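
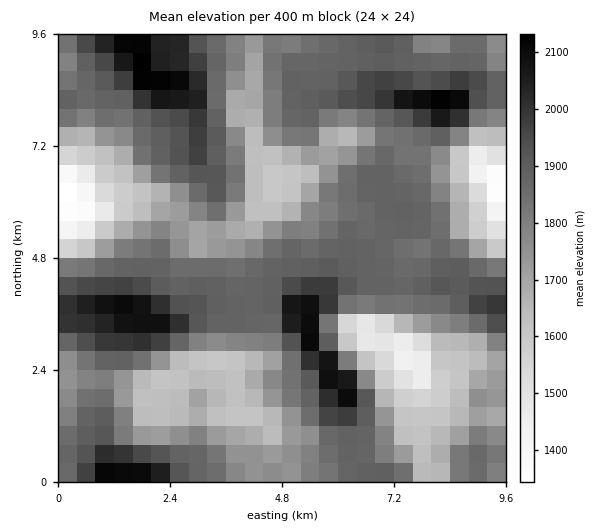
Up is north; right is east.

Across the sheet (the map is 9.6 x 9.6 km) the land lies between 1340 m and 2150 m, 1810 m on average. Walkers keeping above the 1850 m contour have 45.7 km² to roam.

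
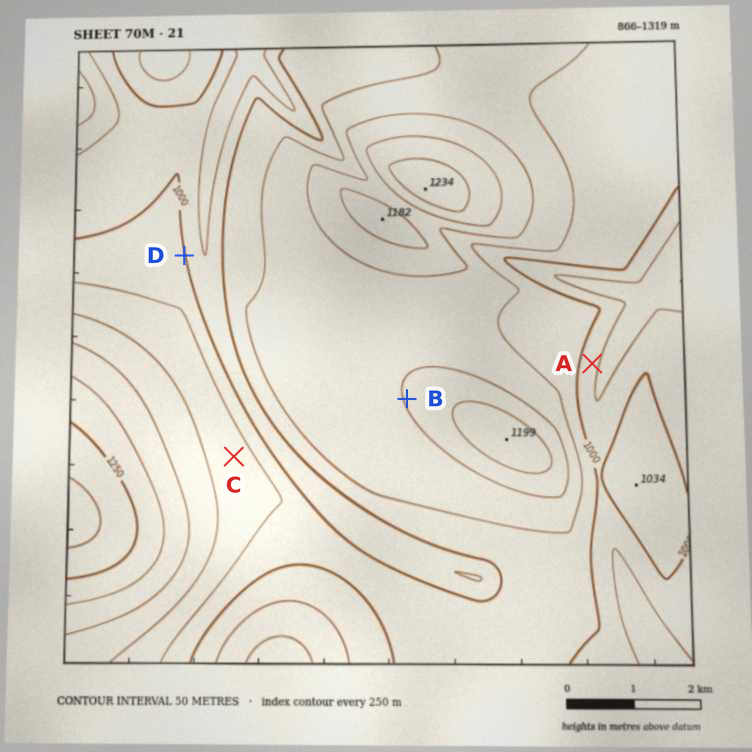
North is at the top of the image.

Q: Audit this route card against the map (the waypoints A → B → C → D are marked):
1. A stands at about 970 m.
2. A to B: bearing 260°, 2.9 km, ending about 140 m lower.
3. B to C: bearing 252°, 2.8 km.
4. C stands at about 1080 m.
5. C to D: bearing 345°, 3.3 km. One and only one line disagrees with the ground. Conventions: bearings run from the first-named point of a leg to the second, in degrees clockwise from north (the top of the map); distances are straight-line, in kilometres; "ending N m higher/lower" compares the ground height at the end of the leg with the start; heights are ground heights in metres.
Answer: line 2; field sense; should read higher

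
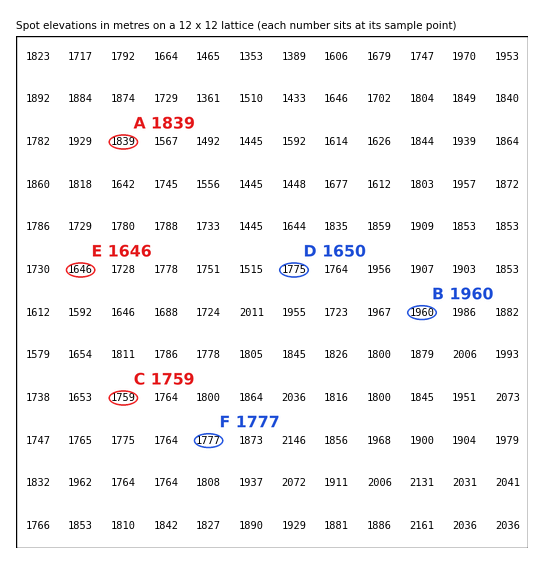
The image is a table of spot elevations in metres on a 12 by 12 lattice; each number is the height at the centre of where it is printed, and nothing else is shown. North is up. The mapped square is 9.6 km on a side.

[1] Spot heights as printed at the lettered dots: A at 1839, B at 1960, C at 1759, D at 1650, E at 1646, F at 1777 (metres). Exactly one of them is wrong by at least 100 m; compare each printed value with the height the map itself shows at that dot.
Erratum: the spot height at D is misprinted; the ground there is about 1775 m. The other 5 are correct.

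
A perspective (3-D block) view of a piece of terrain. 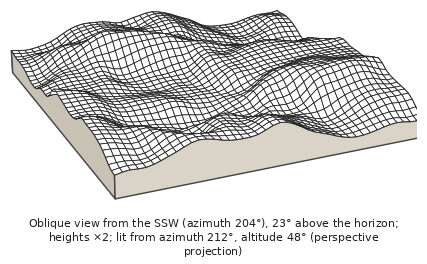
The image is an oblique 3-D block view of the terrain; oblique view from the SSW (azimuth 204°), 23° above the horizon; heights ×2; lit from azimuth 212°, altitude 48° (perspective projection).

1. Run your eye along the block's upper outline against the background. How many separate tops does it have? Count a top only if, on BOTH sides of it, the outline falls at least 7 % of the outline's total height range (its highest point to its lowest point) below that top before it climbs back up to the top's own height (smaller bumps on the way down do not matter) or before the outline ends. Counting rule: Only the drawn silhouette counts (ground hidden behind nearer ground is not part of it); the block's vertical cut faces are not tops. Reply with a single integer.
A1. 2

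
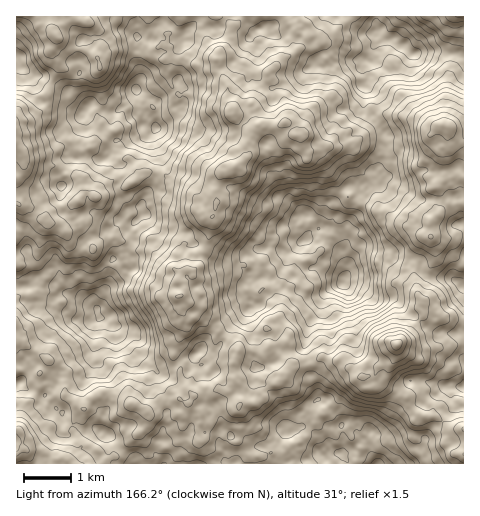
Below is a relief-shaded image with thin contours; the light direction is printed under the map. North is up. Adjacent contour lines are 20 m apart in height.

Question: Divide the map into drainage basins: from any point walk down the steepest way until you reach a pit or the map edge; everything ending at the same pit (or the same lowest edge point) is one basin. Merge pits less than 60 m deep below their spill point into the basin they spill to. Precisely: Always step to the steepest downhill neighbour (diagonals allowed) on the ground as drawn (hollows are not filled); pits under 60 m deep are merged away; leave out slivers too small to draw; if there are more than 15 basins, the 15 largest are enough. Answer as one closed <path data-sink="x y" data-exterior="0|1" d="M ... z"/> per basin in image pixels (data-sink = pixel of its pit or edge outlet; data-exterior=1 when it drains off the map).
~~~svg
<path data-sink="397 344" data-exterior="0" d="M351 186l-7 3-11 14-7 4-1 8-7 14-6 3-6 8-9 7-9 5-12-5-19 2-15 11 0 7 9 6 1 4-10 9 0 6 10 10 0 4-10 12-8 5-11 12-6 13-4 3-12-1-8 7-7 1-12 8-13 5-4 0-16-7-4-9-17-19-2-7-13-11-5 0-2-9-6-5-19-9-6-12-11-8-10-1-10 4-5 8-14 1-1 96 4-1 7 7 18 6 0 3 17 14 1 7 4 4 21 7 10-1 11 6 28 29 326 0 1-202-8 9-1 10-3-3-24-2-6-5-3-9-23-4-10-9-24-2-10 10-3 9-6-15 2-6-1-14 9-16 1-13 4-8z"/><path data-sink="234 167" data-exterior="0" d="M229 28l-39 0-6 6 0 8-2 4-11 10-1 17 11 12 2 18-4 4-20 2-4 7 1 13-3 4 0 6 7 28-4 12-15 25 3 10-15 15 4 14-5 6 0 4 4 5 1 11-10 4-11 8-14 27 1 8 6 2 13 11 2 7 17 19 3 7 17 9 15-4 11-8 10-2 8-7 12 1 4-3 6-13 11-12 8-5 10-12 0-4-10-10 0-6 10-8-1-5-9-6 0-7 15-11 19-2 12 5 9-5 9-7 6-8 6-3 7-14 1-8 7-4 11-14 4-3 20 0 8-5-2-10 11-14 1-23-12-19 2-14-3-7-9-10 3-7-1-10 4-6-2-2-20 1-23 7-11-2-29 19-13 4-12-8-3-13-2 9-6 1-2-2-3-18 5-21z"/><path data-sink="447 126" data-exterior="0" d="M437 51l-24 2-17 15-11 0-13-8-2 0-4 7 1 10-3 7 9 10 3 7-2 14 12 19-1 23-11 14 2 10-8 5-14 2 4 6-4 8-1 13-9 16 1 14-2 8 6 13 3-9 10-10 24 2 10 9 23 4 3 9 6 5 24 2 3 3 1-10 8-11 0-204-5-3z"/><path data-sink="17 144" data-exterior="1" d="M17 58l-1 228 11 1 19-13 8 0 13 9 6 12 8 2 16 12 7-10 5-18 0-15 6-15 0-12-5-10 14-11 5-8 12-3 17-34 2-12-7-28-13 10-6 14-10 7-5 0-9-8-7 4-11-3-15 1 0-10 8-18 1-20-10-3-5-5-4-11-7-5-18-9-9-1-6-4-6-5z"/><path data-sink="55 36" data-exterior="0" d="M137 16l-120 0-1 41 5 10 10 7 11 3 25 14 4 11 5 5 9 2 7-4 14 7 10 0 17-11 8-25z"/><path data-sink="20 431" data-exterior="0" d="M20 382l-4 2 1 80 119-1-27-28-11-6-10 1-21-7-4-4-1-7-15-12-2-5-18-6z"/><path data-sink="463 17" data-exterior="1" d="M463 16l-86 0-1 9 7 14 12-1 17 15 25-2 26 5z"/>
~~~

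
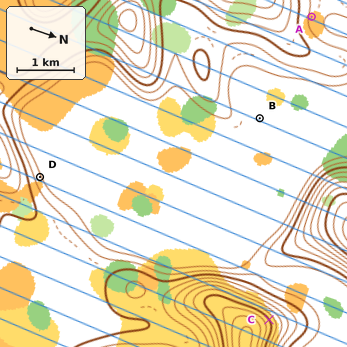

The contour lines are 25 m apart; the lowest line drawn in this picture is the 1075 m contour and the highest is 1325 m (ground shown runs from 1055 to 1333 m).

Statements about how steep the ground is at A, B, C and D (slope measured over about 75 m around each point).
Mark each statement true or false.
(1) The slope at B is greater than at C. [false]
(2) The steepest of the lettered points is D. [false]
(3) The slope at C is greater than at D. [true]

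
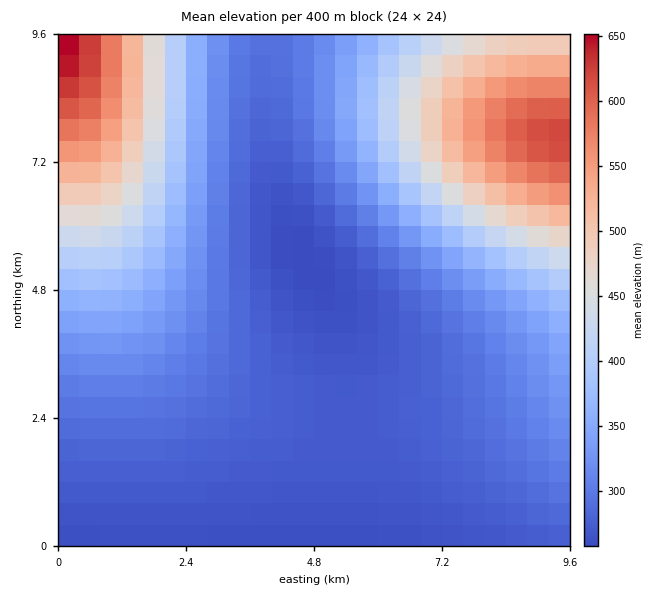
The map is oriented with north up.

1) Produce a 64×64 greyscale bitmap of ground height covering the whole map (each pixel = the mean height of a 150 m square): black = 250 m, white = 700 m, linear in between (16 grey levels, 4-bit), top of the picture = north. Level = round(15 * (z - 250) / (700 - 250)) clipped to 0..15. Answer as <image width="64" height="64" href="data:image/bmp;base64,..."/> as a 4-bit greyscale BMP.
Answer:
<image width="64" height="64" href="data:image/bmp;base64,Qk12CAAAAAAAAHYAAAAoAAAAQAAAAEAAAAABAAQAAAAAAAAIAAATCwAAEwsAABAAAAAAAAAAAAAAABEREQAiIiIAMzMzAERERABVVVUAZmZmAHd3dwCIiIgAmZmZAKqqqgC7u7sAzMzMAN3d3QDu7u4A////AAAAAAAAAAAAAAAAAAAAAAAAAAAAAAAAAAABERERERERAAAAAAAAAAAAAAAAAAAAAAAAAAAAAAAAAREREREREREAAAAAAAAAAAAAAAAAAAAAAAAAAAAAAREREREREREREQABERERERERERAAAAAAAAAAAAAAABERERERERERERERERERERERERERERERERERERERERERERERERERERERERERERERERERERERERERERERERERERERERERERERERERERERERERERERERERERERERERERERERERERERERERERERERERERERERERERERERERERERERERERERERERERERESIRERERERERERERERERERERERERERERERERERERERESIhERERERERERERERERERERERERERERERERERERERESIiERERERERERERERERERERERERERERERERERERERESIiIRERERERERERERERERERERERERERERERERERERESIiIhERERERERERERERERERERERERERERERERERERESIiIiERERERERERERERERERERERERERERERERERERERIiIiIRERERERERERERERERERERERERERERERERERERIiIiIhERERERERERERERERERERERERERERERERERERIiIiIiEREREREREREREREREREREREREREREREREREREiIiIiIRESIiIiERERERERERERERERERERERERERERESIiIiIyIiIiIiIiIRERERERERERERERERERERERERESIiIiIzIiIiIiIiIiIRERERERERERERERERERERERERIiIiIjMiIiIiIiIiIiEREREREREREREREREREREREREiIiIjMyIiIiIiIiIiIhEREREREREREREREREREREREiIiIiMzIiIiIiIiIiIiERERERERERERERERERERERESIiIiMzMiIiIiIiIiIiIhERERERERERERERERERERESIiIiIzMyIiIiIiIiIiIiERERERERERERERERERERERIiIiIzMzIzMzMzMiIiIiIhEREREREREREREREREREREiIiIjMzMzMzMzMzMiIiIiEREREREREAABEREREREREiIiIjMzMzMzMzMzMzIiIiIRERERERAAAAAREREREREiIiIjMzM0MzMzMzMzMyIiIhERERERAAAAABERERERESIiIjMzM0QzMzMzMzMzMiIiERERERAAAAAAARERERESIiIjMzM0RDRERERDMzMyIiIRERERAAAAAAABERERESIiIjMzM0RERERERERDMzMiIhEREREAAAAAABERERESIiIjMzNEREVEREREREQzMyIiIREREAAAAAAAERERESIiIzMzNEREVURFVURERDMzIiIhEREQAAAAAAERERESIiIzMzRERFVVVVVVVUREQzMyIiEREQAAAAAAARERESIiIzM0RERVVVZVVVVVVUREMzIiIRERAAAAAAARERESIiMzM0REVVVWZlVVVVVVVEQzMiIhEREAAAAAARERESIiMzNERFVVZmZmZmZmZVVURDMyIiEREQAAAAABERESIiMzNERVVWZmZ3dmZmZmZVVEQzMiIRERAAAAABERESIiMzRERVVmZnd3d2ZmZmZmVVRDMyIhEREAAAABERESIiMzREVVZmZ3d4iId3d3dmZVVEMzIiEREQAAABERESIiMzREVVZmd3eIiIl3d3d3ZmVURDMiIRERAAAAERESIiMzRFVWZnd4iImZmXeIh3d2ZVVEMyIhEREAAAERESIiMzRFVWZnd4iJmZmqiIiIh3dmVUQzIiEREQAAERERIiMzRFVWZ3eIiZmaqqqIiIiId2ZVRDMiIRERERERERIiMzRFVWZ3eImZmqqqu5mZmIh3dmVEMyIhERERERERIiIzREVWZ3iImZqqq7u7mZmZiId2ZVQzMiEREREREREiIzNEVWZ3iImZqqu7u7yZqZmYh3ZlVEMyIREREREREiIzNEVWZneImaqru7vMzKqqqZmId2VUQzIhERERERESIjNERVZneImZqru7zMzMqqqqmYh3ZVRDMiIRERERESIjM0RVZneIiZqqu7zMzMy7u6qpmHdmVEMyIhERERERIiMzRFVmd4iZqqu7zMzMzLu7uqmYh2ZUQzIiERERERIiIzREVWZ3iJmqq7vMzMzMu7u7qpiHZlRDMiIREREREiIzNEVWZ3eImaqru8zMzMzMy7uqmYdmVEMyIhERERESIjM0RVZneIiZqqu7vMzMzMzMu7qZh3ZUQzIiERERESIiMzRFVmd3iJmqq7u7zMzMzMzLupmHdlRDMiIRERERIiIzNEVWZneImZqqu7u7vMvczMu6qYd2VUMyIhEREREiIjM0RVZmd4iJmqqru7u7u93cy7qph3ZVQzIiIRERESIiMzRFVWZ3eImZqqqqu7u73dzMuqmHdlVDMiIhERERIiIzNERVZmd4iJmZqqqqqqrd3cy6qYd2VUMyIiEREREiIjM0RFVWZ3eIiJmZmqqqqt3dzLqph3ZVQzIiIREREiIiMzREVVZmd3iIiZmZmZmZ3d3MuqmHdlVDMiIhERESIiIzM0RFVWZnd3iIiImZmZnt3cy6qYd2VUMzIiIRERIiIjMzREVVVmZ3d3iIiIiIiO3dzLqph3ZVQzMiIhEREiIiIzM0RFVVZmZ3d3d4iIiI"/>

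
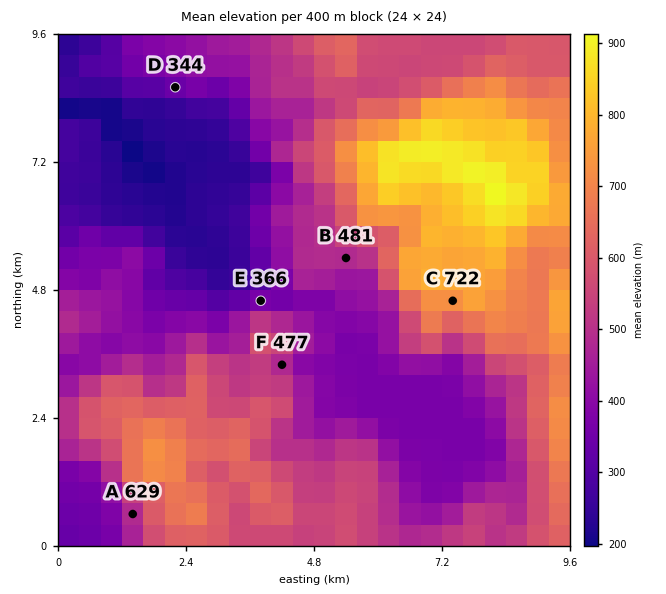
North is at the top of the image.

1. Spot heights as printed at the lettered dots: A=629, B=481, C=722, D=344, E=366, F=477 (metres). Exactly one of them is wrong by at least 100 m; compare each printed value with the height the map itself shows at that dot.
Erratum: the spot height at A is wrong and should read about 479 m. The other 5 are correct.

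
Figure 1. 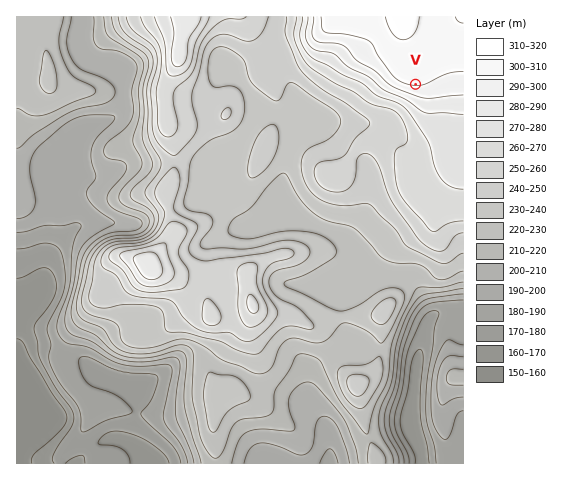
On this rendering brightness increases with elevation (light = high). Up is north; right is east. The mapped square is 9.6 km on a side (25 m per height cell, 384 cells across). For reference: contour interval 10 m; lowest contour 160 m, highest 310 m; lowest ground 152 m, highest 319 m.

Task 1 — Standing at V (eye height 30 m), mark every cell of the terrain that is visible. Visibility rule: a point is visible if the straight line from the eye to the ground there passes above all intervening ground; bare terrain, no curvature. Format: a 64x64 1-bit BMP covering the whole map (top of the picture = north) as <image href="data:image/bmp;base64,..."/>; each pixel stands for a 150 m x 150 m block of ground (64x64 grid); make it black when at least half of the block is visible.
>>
<image width="64" height="64" href="data:image/bmp;base64,Qk0+AgAAAAAAAD4AAAAoAAAAQAAAAEAAAAABAAEAAAAAAAACAAATCwAAEwsAAAIAAAAAAAAA////AAAAAAAAAAAOAEB//wAAAAYAAH//AAAABgBAP+8AAAAOAMA/5gAAAAwBwD/kAAAADAPAH/wAAAAMB8AB/AAAAAwfwAD4AAAADn5AAPgAAAAH/AAA+AAAAAP8AAA4AAAAAfwB8D8AAAAADAP8HwAAAAAcD/wPAAAAABgP/AcAAAAAGA+YAAAAAAA4D4AAAAAAABgGAAAAAAAAGB4AAAAAAAAYfgAAAAAACB3/wAAAAAAcP//8AAAAABg///4AAAAAeH///wAAAAD4f///gAAAAfh7//+AAAAP/HD//wAAAB/88H/8AAAAH//4f/wAAAB//////gAAA///////AAAHn/////+AAAAH//////wAAAP////+eAAAA/////58gAAD//8H/P/AAAf//gH9/8AAB//+Af//wAAH//4D//+AAAf//g///wAAB//+H///AAAD/n4///8AAAP+P3///wAAA/4/////AAAD/z////8AAAP/H////wAAB//f////AAAH//////8AAAf//////wAAB///////AAAH//////8AAAf//////wAAB///////AAAH//////8AAAf//////wAAA/+/////AAAB/79///8AAAH//D///wAAAf/4P///AAAB//A///8AAAH/4D///wAAAf/gH///AAAA/8AP//8AAAD/wAf//w=="/>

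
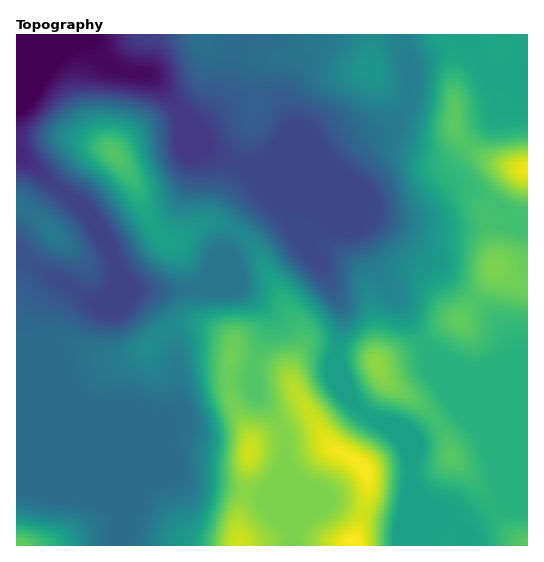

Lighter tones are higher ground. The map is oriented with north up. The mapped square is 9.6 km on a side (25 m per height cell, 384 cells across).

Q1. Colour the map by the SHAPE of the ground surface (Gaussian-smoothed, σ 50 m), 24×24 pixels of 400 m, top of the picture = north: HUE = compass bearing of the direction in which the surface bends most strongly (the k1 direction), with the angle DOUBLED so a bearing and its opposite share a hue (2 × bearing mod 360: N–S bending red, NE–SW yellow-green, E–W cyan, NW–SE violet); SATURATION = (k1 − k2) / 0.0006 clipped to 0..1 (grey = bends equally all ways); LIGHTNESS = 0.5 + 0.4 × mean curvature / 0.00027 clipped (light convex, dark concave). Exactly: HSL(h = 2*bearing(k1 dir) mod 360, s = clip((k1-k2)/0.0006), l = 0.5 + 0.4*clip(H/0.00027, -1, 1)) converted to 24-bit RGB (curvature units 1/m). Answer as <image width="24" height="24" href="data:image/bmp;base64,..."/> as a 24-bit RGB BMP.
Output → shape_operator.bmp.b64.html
<image width="24" height="24" href="data:image/bmp;base64,Qk32BgAAAAAAADYAAAAoAAAAGAAAABgAAAABABgAAAAAAMAGAAATCwAAEwsAAAAAAAAAAAAA2tX2yK711pLlj0y1WVWJS16OdpOliJuwFCOy3KCr7e/Ug2q8g1G1NnnFeq/b5cTY++vOAAIzeHmAYXOIpYh5YU1yYa+brdPZknkiZ0gonEY0pkRmjFyDVnZ/YJuDdZ6GGR9bzrJq8N2fcUhkgHF0aIFuNWhAiGI8/9qyAjxsSl58fWZ6hF5Who5hV7Rhc4JDgmw9emlNf3lZgHlugH9/eICATpBhaHlYIBo7sq09/8hUU31Of4B/gHVzaEVKVE4///rMKXPfCRBJnUU7bnZPbsJ2ZH6Qf39/f39/gH9/f3+AgIB/gH9/gH9/fYB7VE1vKCtjfEaw/eXJRMBrUGaAlzppjVFZUr6i3vrRmmHiAgA225DHqc++acKsa1uAf4B/f3+AgH9/f4B/gH9/gH9/gH9/f3+AVlGEMWCVMypy+vTR1JzPLit4hFCjw+fjzP/92PLz7wDPIQxNusAzz965eUiSe3WAf4B/f3+Af4B/gH9/gH9/gH9/gH9/f31/YXeFMxpEYnMk0v+/yWqpdCmFVrBmyf/QM8B5MAYDMwAAOAsTVPlcibligkpyf3+Af4B/f3+Af4CAgH5+g3VneYBlfWtgh3ZWTFtzMwtKrfGjf+xsWChLpEB0w/zKjO2gMwAmbgAXu201k/bkeeS8dz9rgH9/f4B/gH+Af3+AgH9/gGWFnn+KkXWOgGWAkqmGMDSFJByD5vrPp5NAPS1rpNag1f/BLwQlLwAz4cuXy/Xies/CfDBygHl/gIB/f4B/gIB/f3+AgH5/b2R9hJaJkWuoqXelibZ5Jx9lNVae7Ou3oLVsKmumqOCp9aFsEAcwIAB83/LZstGpakh0bVN5gVlUiZFPYIJifoB9gH6Ke3OQd6izhL7RVWHdyZzn3ajDLCJrO4uNzdumybaiPYybdotO4459QnnfAEml6vDby5rKyiHgnTJymnxhib6LXX2UcH5oe4WTgJ+keLqRU4E+KT4WOW1A3I6tlmPeb8/vxuvw2L/o0C/Zk1ZXruqraZLYCAQv4PFQhmlIcB5xzIa/wcnTspWJdUhsgW1Ud5hxbZhwjkxEekcwZ4BwHltDdYAspq8uWqEWNkoGLhkHqBUdteqvrOy7SgtOOwo7wvB0XjJDODdYdr6DuoSa0TNfkFp/hZCroph1bD0ybDgqnMuAQGmTWxs/fWUgms4bJKAsfIB8JRtMoOyGtvq9kjNYMQIwVcG60NGPe0KHY6mVUZ5YZDdTz3Z/mrqhaZilgytFqTtDhd2qfeDFQQxapSOFvdStut7IV76NOmxpLRt60f/Mk6g8PQsmMDuBbdW3tHO7oXW5o3+dgVNiQ1RrmsCRxruza2arNzJ0z+3ew+vebRl8LwQujbhhxvbMhY/M3G6xKTqief3dn+aYZxJRg1GGVa5/RnkxK14znFNlpVZgnGyQYXWQfblUmbJcf1dHYeLmpefEnTNjMAModSprqu+afvN9KluQuqHWvs7nasOqdyg9fTplgZNxgXN3gH9/SWp0YDI4pIxMfXJPgohdmb+CjWxUfGI0vN/ZexxAMwEJLQ8fabBe1f3KhOOcG2GKV5Jwt29NjTo/dT9egH5+gH9/gH9/gH9/azdoSk1orn9qhZ9wa7mKmW1QgRc00HxHlw8RPgAbtzZuY26qmu+yzP/Pbr+mIx9dakNZnF5JkEdJgHV7gIB/gIB/gHx+ejxRfU9xRn+TkqW2v72qjGZiejyOgojm2d/yTgdTvGLEl8fdydjz2PPnz+GpcVZDGQ4lXGhDjU5FqHtYU5hKcoB9gH+AgEFyjXCYgJ6pU6S2UX2cx1lbobVqV/DkT+Dwn9vZABLX2Nf0u8LmiNLMz9zG4Z/D1H7OIxNuc0h0kZBvpaCXsaKTQndrck5NdFSCfZV4hpdnUolbLERvyYCq4O69OZdUMkYmYHQaCCseQ5M7qsmSrtTPm6u3v4+66EbDmQGIk1lKWp5ug5l1qox+lk6TfFV4bX1cfH5Xl6JfWK9fF1BooEKI+/fQWFCRX1d1eIBmZX99E3xFdtEfYocYa1sZXD0RNgkTqSJjxbySa4t5eolmkoFfb1l6a2qlkoK3iIavnbmlhrufFyhgNZCo9PnShj6Re2WBf357f3+ARX9lia5EnWVFZyccdE0XHisacJJPxc+ZfI+edH2flomsenasYJeeXo6jlYqxwsOthXykMBtXKac55eRjiEdyh3h2eYJ/f3+Af4B/ZoFhfkhlqjq6273cQV3ecK7ItMaeeoiQboCHcYdxh2yIln6GWoN7ZnhZx75qkU9pUSOLisWJkqNigG58jYyBenmC"/>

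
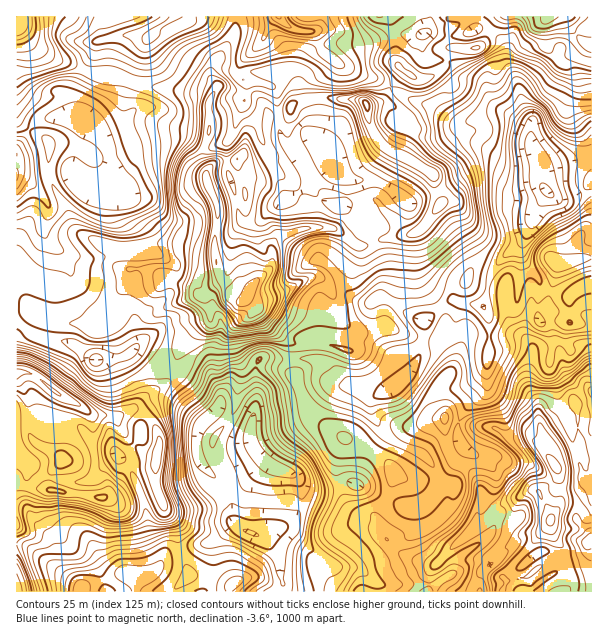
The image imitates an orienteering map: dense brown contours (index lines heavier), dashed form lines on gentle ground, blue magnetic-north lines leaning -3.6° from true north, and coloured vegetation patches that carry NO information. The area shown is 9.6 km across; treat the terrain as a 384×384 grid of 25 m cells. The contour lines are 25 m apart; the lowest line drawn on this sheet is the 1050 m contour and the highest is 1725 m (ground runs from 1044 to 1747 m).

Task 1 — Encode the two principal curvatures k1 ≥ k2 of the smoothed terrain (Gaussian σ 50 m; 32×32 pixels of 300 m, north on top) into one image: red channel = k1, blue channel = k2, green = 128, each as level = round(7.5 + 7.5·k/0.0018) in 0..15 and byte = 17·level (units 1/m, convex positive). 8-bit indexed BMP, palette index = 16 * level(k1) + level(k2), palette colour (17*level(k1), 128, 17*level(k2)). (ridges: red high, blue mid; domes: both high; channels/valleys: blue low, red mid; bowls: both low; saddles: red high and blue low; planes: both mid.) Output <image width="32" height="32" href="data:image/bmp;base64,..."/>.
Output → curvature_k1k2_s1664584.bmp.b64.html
<image width="32" height="32" href="data:image/bmp;base64,Qk02CAAAAAAAADYEAAAoAAAAIAAAACAAAAABAAgAAAAAAAAEAAATCwAAEwsAAAABAAAAAAAAAIAAABGAAAAigAAAM4AAAESAAABVgAAAZoAAAHeAAACIgAAAmYAAAKqAAAC7gAAAzIAAAN2AAADugAAA/4AAAACAEQARgBEAIoARADOAEQBEgBEAVYARAGaAEQB3gBEAiIARAJmAEQCqgBEAu4ARAMyAEQDdgBEA7oARAP+AEQAAgCIAEYAiACKAIgAzgCIARIAiAFWAIgBmgCIAd4AiAIiAIgCZgCIAqoAiALuAIgDMgCIA3YAiAO6AIgD/gCIAAIAzABGAMwAigDMAM4AzAESAMwBVgDMAZoAzAHeAMwCIgDMAmYAzAKqAMwC7gDMAzIAzAN2AMwDugDMA/4AzAACARAARgEQAIoBEADOARABEgEQAVYBEAGaARAB3gEQAiIBEAJmARACqgEQAu4BEAMyARADdgEQA7oBEAP+ARAAAgFUAEYBVACKAVQAzgFUARIBVAFWAVQBmgFUAd4BVAIiAVQCZgFUAqoBVALuAVQDMgFUA3YBVAO6AVQD/gFUAAIBmABGAZgAigGYAM4BmAESAZgBVgGYAZoBmAHeAZgCIgGYAmYBmAKqAZgC7gGYAzIBmAN2AZgDugGYA/4BmAACAdwARgHcAIoB3ADOAdwBEgHcAVYB3AGaAdwB3gHcAiIB3AJmAdwCqgHcAu4B3AMyAdwDdgHcA7oB3AP+AdwAAgIgAEYCIACKAiAAzgIgARICIAFWAiABmgIgAd4CIAIiAiACZgIgAqoCIALuAiADMgIgA3YCIAO6AiAD/gIgAAICZABGAmQAigJkAM4CZAESAmQBVgJkAZoCZAHeAmQCIgJkAmYCZAKqAmQC7gJkAzICZAN2AmQDugJkA/4CZAACAqgARgKoAIoCqADOAqgBEgKoAVYCqAGaAqgB3gKoAiICqAJmAqgCqgKoAu4CqAMyAqgDdgKoA7oCqAP+AqgAAgLsAEYC7ACKAuwAzgLsARIC7AFWAuwBmgLsAd4C7AIiAuwCZgLsAqoC7ALuAuwDMgLsA3YC7AO6AuwD/gLsAAIDMABGAzAAigMwAM4DMAESAzABVgMwAZoDMAHeAzACIgMwAmYDMAKqAzAC7gMwAzIDMAN2AzADugMwA/4DMAACA3QARgN0AIoDdADOA3QBEgN0AVYDdAGaA3QB3gN0AiIDdAJmA3QCqgN0Au4DdAMyA3QDdgN0A7oDdAP+A3QAAgO4AEYDuACKA7gAzgO4ARIDuAFWA7gBmgO4Ad4DuAIiA7gCZgO4AqoDuALuA7gDMgO4A3YDuAO6A7gD/gO4AAID/ABGA/wAigP8AM4D/AESA/wBVgP8AZoD/AHeA/wCIgP8AmYD/AKqA/wC7gP8AzID/AN2A/wDugP8A/4D/AOeElFGkloSFp7elt/nXoZWXlaalhHSkkYTE5dbEhLaXpHGTt6VkdISEuKaXp7iRlbhzg5WHl7f4gcah9LLGxpWApaeolIaXhYKyYqang4Slw6enhqellcf2kLWT45HUceSEhnODpaSztNWlg3CEdWK4uZenqIeFc7XnkrS1+bSzcJNyc6b558D81baTl5eXlJSnqLiXdXWGcua0s2D3xNTE+Pf19+mg5OZ1gpWnp6emcsSkcsWHlpVh96Hn98bFg4WlopSjpJD3pYJyppd2dGFz5nOEuKiok5PlcoPE0PiChJXZqLZRlPfngJO3h4OTdaXIqKbHlnKVxoNzYJH31bTGpoWVtZK01Phwtbd0k7a4t6ipt4OUhsaBpbXj+OeRpcd2hIP29ZT1xHFw1qRxl7mnt6iVtce46MH3+LHp1oKGxYT2+MSk6LajhaRw5mCXx7eGhXOEhbe1poJihNbVtaO09veFcoWVtta4pnDGcZXnhXR1hXVxlfeVhXKm9pO19fnHlJRBhITGlreiprSh1saUhJWmhoZytul1cpblQKLGk4GBoHKkYZWnt4OltECwxMTW2Ld0hISktZZyhNe0pLOBo7XG2biVgoWV99LnxtSEhIWmp8fooseWuKLI1qKCkqeXh4eHl4amtHLlkPf7toOGl7dzp5Nzs5aUgqS0tpSnh4d2doeXhqaS+MXl58XWw2OnpHNyhpeWk6Wkpaalc4WHl5aGh5emuMako+Sm+MPA9bOmpoWHp4WTuJLIpLOmc5eGhYWVpaOTkpTE9JeV92JhhJWodYanh3SkkpKw+8jnl3SWt/j25sW2ldTjppX103GS5rbG18eXh5a3pJDotqa3hKfXhHOVp5OTkvVxgbX19vajdYW09raG55WFYpKm6LeT1ZR0dGNiosey9sKVUYSUg5Wot2Ny+Pm3Y5eVg2GzpbTUhId3dXOl5vehxLeUppa2lZWSdIXztqZ0lnVzlrWE54OFpoWGlqPo+bDGtpWWl3WGlIWn9/qmpoSng4WWp4THtranhJeGgrXgoPmSpoaGhoSl+PimdISUppZyhJSkwsenhYSWhoeGcveT0qOUlXWGcvfEg7V0dZe5lnCj17eWcnSGdaeFloR09peCtsPnhoVR93G3ppR0hJW1UKPppZaUlnWFlpalpqX2s5HXgff29fT54pCRlLmVlZWx15WntaRxpOjIx7aWhcf1kMOlpZSCYZCQ5vjmlIO2cnSltpWXuPfVlZeGhKeXtsehpbe3pnF0penoc6TFxZGSlsXHtqXGgoFxk4Nilbin5rZgtsfDxqaEo6WCxvT286O0xHLm2ZaEqJWmlYOSg2Kl2KWwoJCThLa1lnSkxXGjgsbZtoI="/>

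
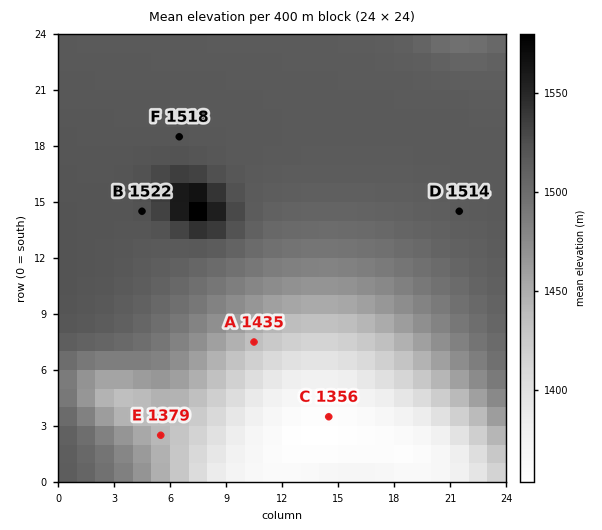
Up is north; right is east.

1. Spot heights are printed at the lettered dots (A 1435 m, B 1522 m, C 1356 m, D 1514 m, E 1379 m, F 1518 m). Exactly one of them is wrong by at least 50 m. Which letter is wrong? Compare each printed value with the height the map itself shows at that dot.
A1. E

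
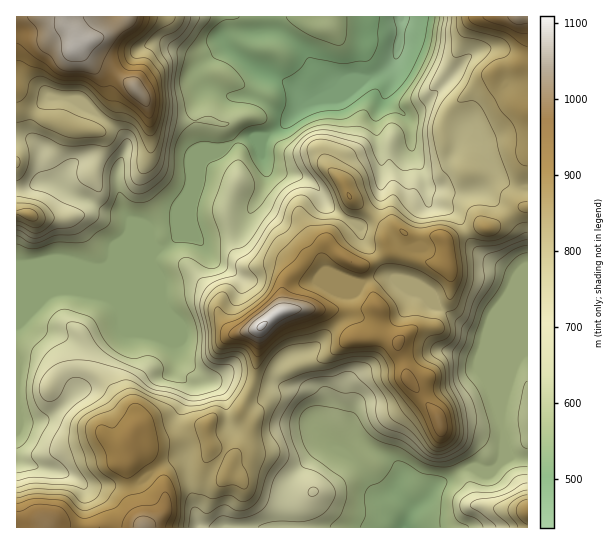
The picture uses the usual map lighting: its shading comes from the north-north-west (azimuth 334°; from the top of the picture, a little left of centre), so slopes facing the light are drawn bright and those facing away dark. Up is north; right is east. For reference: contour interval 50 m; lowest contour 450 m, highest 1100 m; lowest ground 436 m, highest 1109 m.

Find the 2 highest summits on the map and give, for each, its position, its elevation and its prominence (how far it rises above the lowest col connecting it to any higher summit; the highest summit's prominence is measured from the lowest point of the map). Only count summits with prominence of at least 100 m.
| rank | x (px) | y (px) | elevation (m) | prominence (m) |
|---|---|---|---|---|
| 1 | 262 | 326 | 1109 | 673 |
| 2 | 74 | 47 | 1076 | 521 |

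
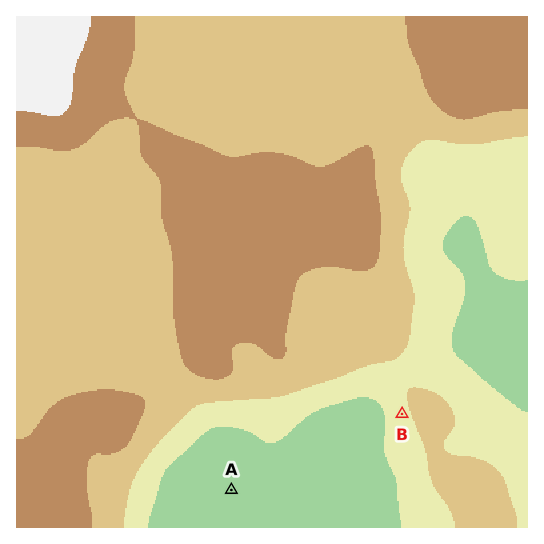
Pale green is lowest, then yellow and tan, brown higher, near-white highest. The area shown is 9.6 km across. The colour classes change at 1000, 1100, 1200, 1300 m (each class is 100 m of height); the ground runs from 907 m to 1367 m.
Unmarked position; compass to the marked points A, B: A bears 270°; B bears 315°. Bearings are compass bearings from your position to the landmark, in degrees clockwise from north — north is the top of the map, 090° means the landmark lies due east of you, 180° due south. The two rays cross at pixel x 478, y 490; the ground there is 1150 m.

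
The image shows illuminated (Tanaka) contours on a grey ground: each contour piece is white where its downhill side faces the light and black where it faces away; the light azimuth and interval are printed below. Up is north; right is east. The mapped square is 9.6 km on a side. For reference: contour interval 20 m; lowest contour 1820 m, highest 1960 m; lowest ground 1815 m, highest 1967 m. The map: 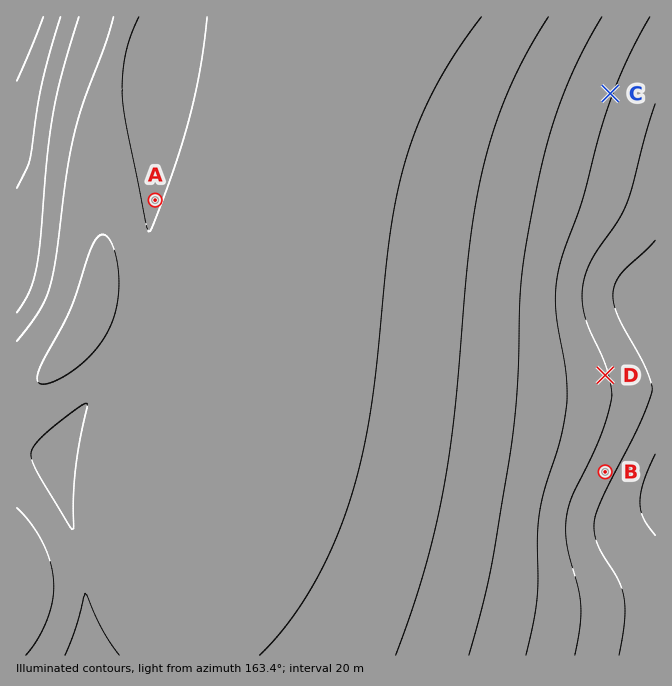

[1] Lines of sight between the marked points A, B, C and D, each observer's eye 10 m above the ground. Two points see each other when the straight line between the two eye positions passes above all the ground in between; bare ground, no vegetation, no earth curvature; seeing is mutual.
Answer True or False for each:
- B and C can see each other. False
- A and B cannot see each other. False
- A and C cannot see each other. False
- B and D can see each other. True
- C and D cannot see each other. True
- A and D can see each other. True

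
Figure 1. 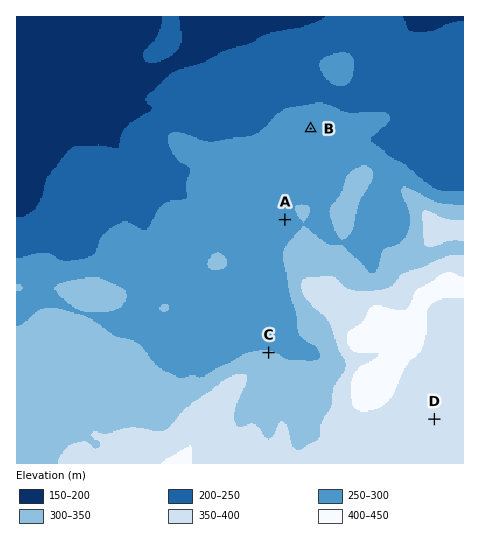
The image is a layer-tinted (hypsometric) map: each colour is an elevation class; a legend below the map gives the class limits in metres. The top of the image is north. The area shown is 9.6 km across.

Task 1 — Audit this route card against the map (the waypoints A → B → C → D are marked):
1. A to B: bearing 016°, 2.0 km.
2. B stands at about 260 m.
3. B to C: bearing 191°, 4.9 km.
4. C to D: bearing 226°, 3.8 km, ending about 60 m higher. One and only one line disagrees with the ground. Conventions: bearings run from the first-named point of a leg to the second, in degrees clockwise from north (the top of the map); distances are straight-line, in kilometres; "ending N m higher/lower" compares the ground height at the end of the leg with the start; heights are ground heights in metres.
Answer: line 4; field bearing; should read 112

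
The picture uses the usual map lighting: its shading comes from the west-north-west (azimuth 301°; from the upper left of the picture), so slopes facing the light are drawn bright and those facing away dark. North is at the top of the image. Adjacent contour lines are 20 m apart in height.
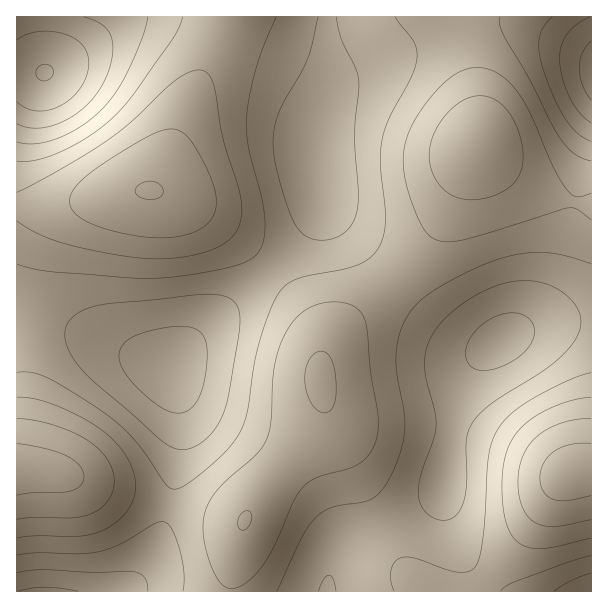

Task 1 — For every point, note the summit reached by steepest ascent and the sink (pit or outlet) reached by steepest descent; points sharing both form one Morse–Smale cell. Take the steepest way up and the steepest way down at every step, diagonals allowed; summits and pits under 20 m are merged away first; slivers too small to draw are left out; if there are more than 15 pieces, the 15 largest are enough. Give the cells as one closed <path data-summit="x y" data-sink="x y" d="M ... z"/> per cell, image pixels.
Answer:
<path data-summit="320 378" data-sink="501 341" d="M396 280l-36 30-24 25-8 10-8 18 0 26 4 12-2 13-15 24-31 36-26 35-9 21-9 45-1 17 96 0 5-28 5-9 11-11 17-10 58-28 17-12 5-12 7-57 10-35 14-28 16-15-19-3-24-13-21-18z"/><path data-summit="573 471" data-sink="501 341" d="M591 320l-43 4-29 7-27 15-16 16-12 21-7 22-11 56-1 21-5 12-17 12-43 20-32 18-11 11-5 9-4 17 1 11 150 0 2-2 49-63 26-41 13-12 23-6z"/><path data-summit="479 143" data-sink="317 171" d="M431 16l-105 1 2 66-15 61 1 21 6 26 5 12 9 13 61 62 13-9 25-32 19-36 26-57-2-30-12-43-14-32z"/><path data-summit="149 191" data-sink="168 369" d="M152 190l-30 3-59 12-46 1-1 115 26 3 33 7 93 37 12-14 32-32 59-52-28-28-27-20-45-26z"/><path data-summit="149 191" data-sink="45 72" d="M227 16l-182 0-1 56-28 0 0 134 47-1 59-12 30-3 5-5 6-12 24-66 24-48z"/><path data-summit="149 191" data-sink="317 171" d="M326 16l-98 0-4 5-13 38-24 48-24 66-11 16 1 3 11 1 28 13 24 16 27 20 27 28 31-31 11-15 8-21 0-15-6-23-1-21 15-61z"/><path data-summit="320 378" data-sink="168 369" d="M272 271l-60 51-32 32-11 14 9 28 3 18-1 41-11 46 0 3 4 2 48 12 22 4 16-27 48-57 15-24 2-13-4-12 0-45-2-11-12-22z"/><path data-summit="479 143" data-sink="501 341" d="M479 145l-9 13-18 43-19 36-25 32-12 10 45 46 24 17 14 4 16-2 24-13 21-6 51-5 1-114-40-10-28-14-24-16z"/><path data-summit="17 470" data-sink="168 369" d="M29 322l-13 1 0 145 40 4 54 18 58 15 6-17 7-45-1-39-11-35-80-33-30-10z"/><path data-summit="479 143" data-sink="591 71" d="M591 16l-159 1 18 22 14 32 12 43 2 30 22 22 24 16 28 14 35 9 5-1z"/><path data-summit="17 470" data-sink="45 591" d="M35 469l-19 1 0 121 109 1 4-3 15-16 10-19 15-48-74-20-27-11z"/><path data-summit="320 378" data-sink="317 171" d="M321 192l-2 17-7 15-20 25-21 21 21 23 16 22 11 23 2 24 7-17 8-10 60-56-62-63-9-13z"/><path data-summit="573 471" data-sink="591 591" d="M591 469l-19 3-16 14-26 41-40 49-10 16 112-1z"/><path data-summit="320 378" data-sink="45 591" d="M171 505l-3 2-11 39-11 23-8 12-12 10 104 1 8-49 6-21-23-4z"/><path data-summit="573 471" data-sink="45 72" d="M44 16l-28 1 1 55 27 0z"/>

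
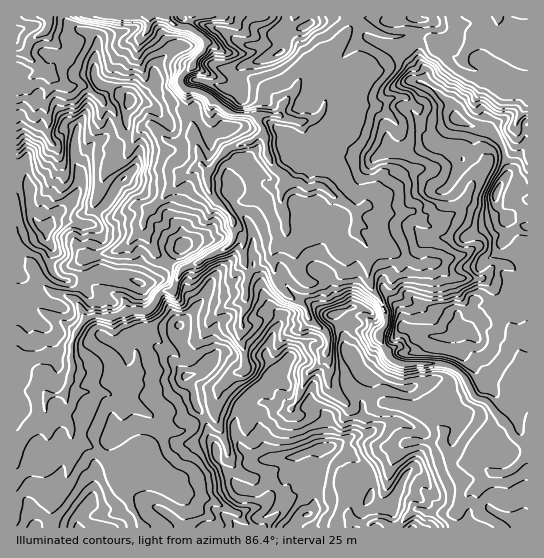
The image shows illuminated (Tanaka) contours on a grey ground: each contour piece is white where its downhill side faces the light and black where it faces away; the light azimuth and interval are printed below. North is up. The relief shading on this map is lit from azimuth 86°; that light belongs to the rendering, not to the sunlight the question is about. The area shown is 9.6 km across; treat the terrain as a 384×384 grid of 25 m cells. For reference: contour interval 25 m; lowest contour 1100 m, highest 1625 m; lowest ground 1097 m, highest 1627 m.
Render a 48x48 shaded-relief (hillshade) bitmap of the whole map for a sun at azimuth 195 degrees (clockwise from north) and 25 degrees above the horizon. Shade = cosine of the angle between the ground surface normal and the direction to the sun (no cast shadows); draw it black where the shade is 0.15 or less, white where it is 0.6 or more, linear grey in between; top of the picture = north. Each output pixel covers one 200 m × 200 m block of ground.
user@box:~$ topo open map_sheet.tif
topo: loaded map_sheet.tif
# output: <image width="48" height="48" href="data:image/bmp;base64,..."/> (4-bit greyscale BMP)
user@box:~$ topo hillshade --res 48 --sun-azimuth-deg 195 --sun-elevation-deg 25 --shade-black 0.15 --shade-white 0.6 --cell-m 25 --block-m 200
<image width="48" height="48" href="data:image/bmp;base64,Qk32BAAAAAAAAHYAAAAoAAAAMAAAADAAAAABAAQAAAAAAIAEAAATCwAAEwsAABAAAAAAAAAAAAAAABEREQAiIiIAMzMzAERERABVVVUAZmZmAHd3dwCIiIgAmZmZAKqqqgC7u7sAzMzMAN3d3QDu7u4A////AJh3h4dlabymZploq4abuprN7pIjZ3eamZd3d4hmeqp2d4m8upeJmZrMy4Z3iHiZiId4d3h3iYdoma3+uqp3iJqqeKqqmXiHiHeJh3ZnmHeJqs7KqrqYiJmYVqqneIhneIiImHZ4mYiaq8yJqrqpmZmWZZqFeIh3eIiImIeJmZmrzep6u7u6mqqEZVdWd4mal4iIiHeqmZrM3tiqmYiaq7lTZ0NGiZqqp5iIiJm6qqu6vJe4dkRWeIdoiXV4mqqZiKh4iaqqq7qZiVindkQzMzV6qqqImqqXiqmIiZmZmZmaqVmIhlRFRCJGeZh5qaqHqpqZmZmIiJqryXiJd3Z4dDNkVmaKqYh6uZmZiIiIiaq7uIdpmZqJUliHeJqqqFarmZmZmZmaqqrNqIdWmquGRJqau7uqllvKmZmqqaqqqZq8qrlSWbmEV7q6llZ4ZLypmZmqqaqZqqqoirqFaJiHWLuWIAEjSuuqmau6mrqqqquXd5qpqFiHWLpiBKqr39uqqry7qru6qqqZdmZYh1M1ibcwTv///buqqru7qZuompq6hUImVXEUaoUznty6u7qZqrqpm2Y0Z3mph1VndXUyfpZ6q7h4moiZqqmZu4ZmMiV1eHZ4mGdWzZmriGVnh2eJqpmqmd3bmYQRaYZ3iDA5g0diiFZlVHiJqqqZnOy8/+cUV5h4hQBFIQEAtmQhElZombqc3aq97LqGRYd5gydlZSAFhDEiMzRpiKnNl3qphlilMkdnY2d5lkNXVTNFaImZiYrbhWZDMzWclAJXdHaJdnd3VmiImqu6qq3sl5h0NVjP62JHdmeHZ4iIeJu8y6e8ub7qet25dWqqvbhId3eYiZeJmrvMzdq7us3JruyZhoh2Vodpd4iZmZiaq7qaqqzLvMyZvJdmeId1QzOaZ3mZmZiamZiZmIvLuspmiWWZiZdTNBW4eHmZh2mpmZq7upnKh7llaYeru7dEQ0qoh3iGZou6qrze25m6eKhlV5h73ahlVJuZh4Znecu7q7zLu6l5mZZVZ3h3uneHZpmIh3m8vLrNvLqIm7lHl4ZEeWeGaHiZiZeIhZ7cy6rO3duqq7p1ZVUziWiYVniqm8ZmZtyqqqqr3czMuqu4RSElqWiYdGeYnMqFWcqZmZmIqqvMuqzpRiA5uHaHlFipm63Ki7h4mZmIh4qrzN3WRjJZpnVnl4y4qXh4inVoiZmZd6qb3bl0dkVnQlZZu8t3lzJpu3i6mZmYesmauVQiU0Z2ITWMuqdlU1z/7Lu7qZmZq6q8hCEAI1Z1RUnKZVdASf/suruZqZmZq9/qQAAUVndmiayEEmc0reupq7upmpmYityjAANoiId5qrgyEnZqaKma3tupmqmZhmVAAliZmWeqmYZUQ2aMlnVpzu26maqquVMAR4mZiIiYmXZlREacxjeZmry7qZq8ynQkiZiImalnmpZnd0ZDOM64iIrdypq6qYeKqZiJmYl4mFETV0MBTdhnh4m926qZu7zMqZmYmHiYlAAAFlAHvXNYdYmd27qb3e/riJqXhw=="/>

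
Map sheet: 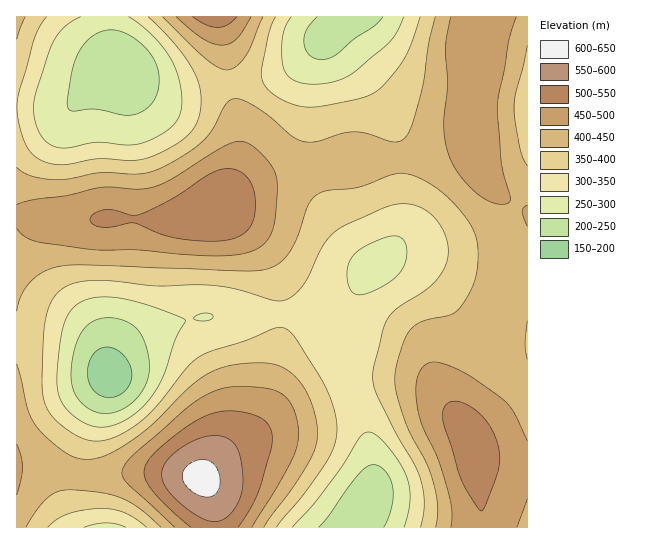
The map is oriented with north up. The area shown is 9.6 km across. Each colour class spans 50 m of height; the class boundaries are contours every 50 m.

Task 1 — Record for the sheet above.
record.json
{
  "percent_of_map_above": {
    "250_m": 93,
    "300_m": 83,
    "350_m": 66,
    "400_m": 46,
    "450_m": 23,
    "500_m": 8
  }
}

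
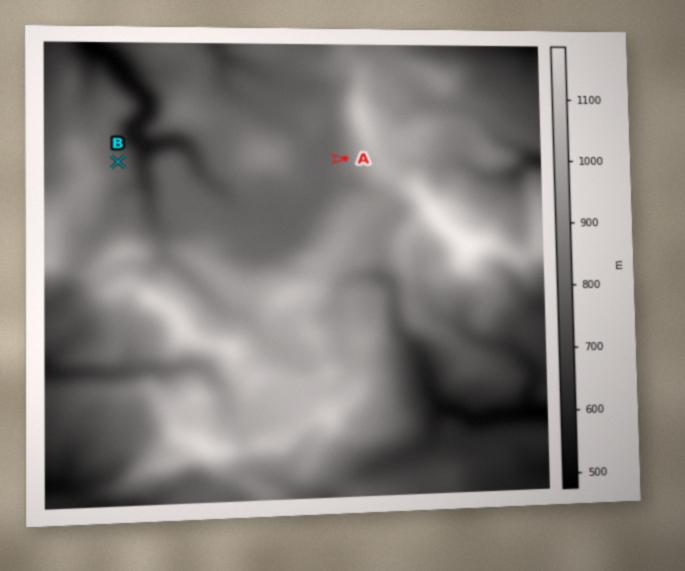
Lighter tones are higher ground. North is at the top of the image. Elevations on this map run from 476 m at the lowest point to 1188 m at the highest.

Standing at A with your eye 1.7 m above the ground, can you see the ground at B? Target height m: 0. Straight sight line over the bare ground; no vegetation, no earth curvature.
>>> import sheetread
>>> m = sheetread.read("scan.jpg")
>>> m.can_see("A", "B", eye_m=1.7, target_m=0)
False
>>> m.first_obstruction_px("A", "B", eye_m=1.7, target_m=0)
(289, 159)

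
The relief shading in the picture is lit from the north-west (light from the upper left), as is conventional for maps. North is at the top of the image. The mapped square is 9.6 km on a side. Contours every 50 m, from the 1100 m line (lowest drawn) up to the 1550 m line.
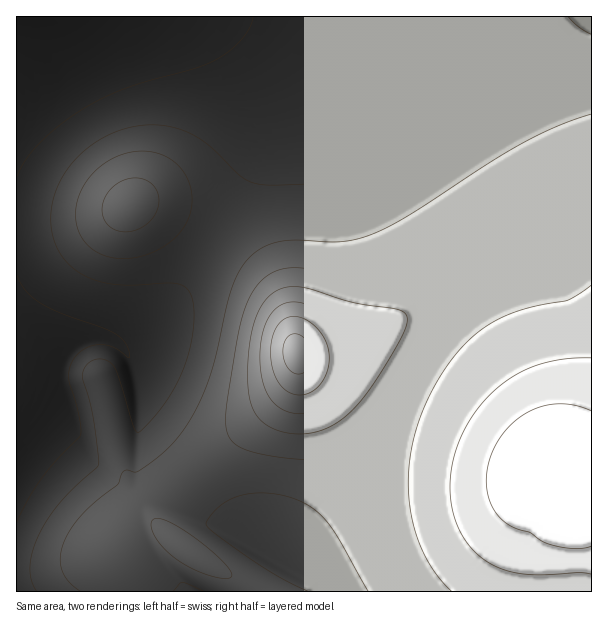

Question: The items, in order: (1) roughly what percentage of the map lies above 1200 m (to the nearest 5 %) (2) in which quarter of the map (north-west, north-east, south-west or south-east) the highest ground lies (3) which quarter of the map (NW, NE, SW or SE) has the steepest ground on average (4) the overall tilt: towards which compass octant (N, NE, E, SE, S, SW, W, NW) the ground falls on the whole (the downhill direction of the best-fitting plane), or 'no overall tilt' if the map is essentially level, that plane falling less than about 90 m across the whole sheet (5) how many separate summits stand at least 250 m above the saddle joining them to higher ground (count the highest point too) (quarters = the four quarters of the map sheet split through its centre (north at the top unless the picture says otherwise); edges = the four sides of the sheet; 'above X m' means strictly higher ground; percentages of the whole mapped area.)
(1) Roughly 50 % of the ground is higher than 1200 m.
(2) The highest point lies in the south-east quarter of the map.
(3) The steepest ground, on average, is in the south-east quarter.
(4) The general tilt is down to the north-west (the land rises towards the south-east).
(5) There is 1 summit with 250 m or more of prominence.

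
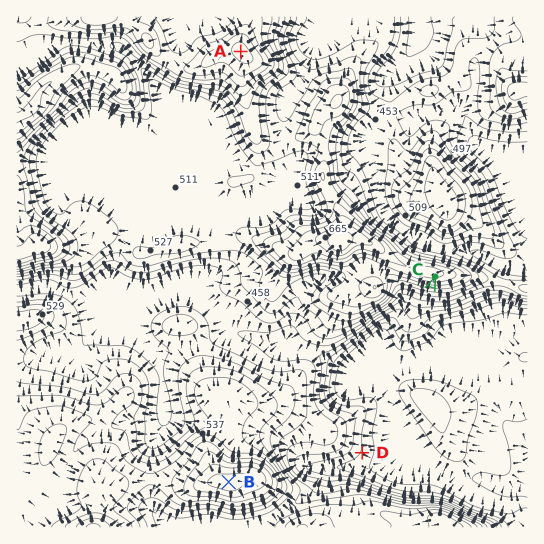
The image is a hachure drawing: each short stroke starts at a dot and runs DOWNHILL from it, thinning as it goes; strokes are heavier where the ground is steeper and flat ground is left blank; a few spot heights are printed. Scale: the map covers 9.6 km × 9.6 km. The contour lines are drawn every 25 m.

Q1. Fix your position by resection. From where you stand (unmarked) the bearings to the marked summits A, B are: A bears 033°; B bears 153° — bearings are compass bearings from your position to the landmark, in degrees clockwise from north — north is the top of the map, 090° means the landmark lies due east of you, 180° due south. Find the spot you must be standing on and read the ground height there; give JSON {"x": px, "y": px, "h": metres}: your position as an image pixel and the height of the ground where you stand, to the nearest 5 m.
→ {"x": 111, "y": 251, "h": 510}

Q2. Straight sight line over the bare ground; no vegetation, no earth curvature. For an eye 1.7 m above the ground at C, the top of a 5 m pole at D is visible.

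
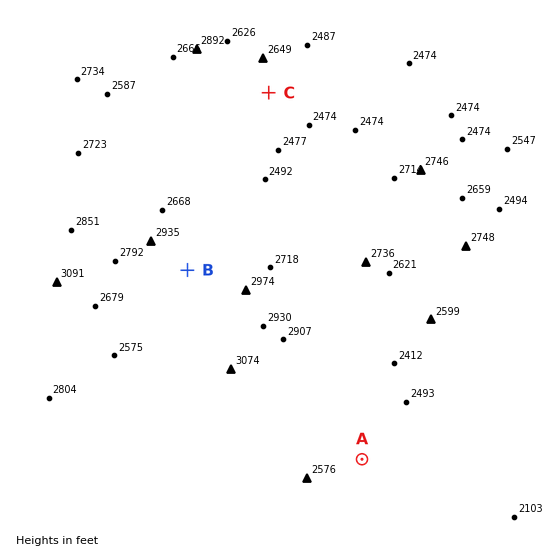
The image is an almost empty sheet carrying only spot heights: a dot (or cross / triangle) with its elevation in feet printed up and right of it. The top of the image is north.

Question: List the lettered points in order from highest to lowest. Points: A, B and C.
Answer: B C A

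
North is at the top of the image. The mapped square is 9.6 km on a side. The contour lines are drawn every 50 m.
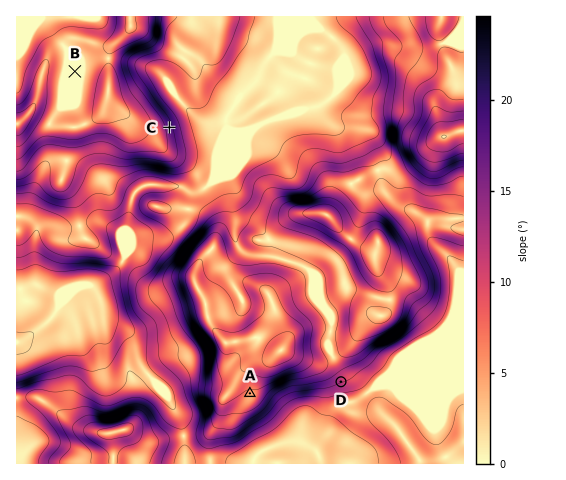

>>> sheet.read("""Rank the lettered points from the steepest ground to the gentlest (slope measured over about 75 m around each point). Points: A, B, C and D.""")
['C', 'D', 'A', 'B']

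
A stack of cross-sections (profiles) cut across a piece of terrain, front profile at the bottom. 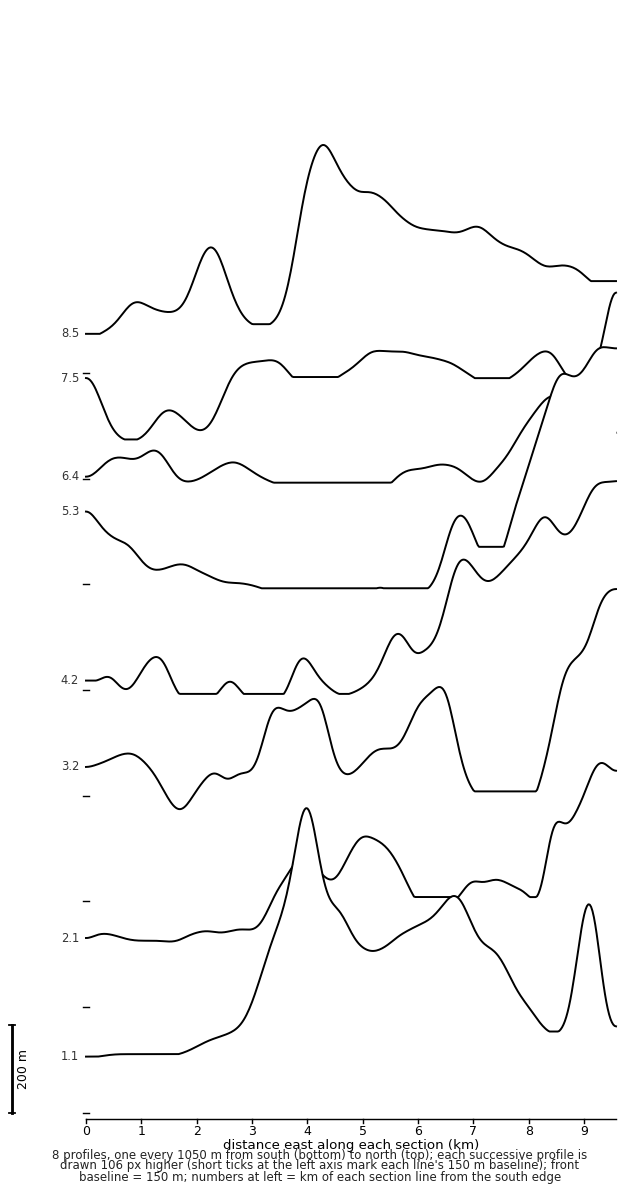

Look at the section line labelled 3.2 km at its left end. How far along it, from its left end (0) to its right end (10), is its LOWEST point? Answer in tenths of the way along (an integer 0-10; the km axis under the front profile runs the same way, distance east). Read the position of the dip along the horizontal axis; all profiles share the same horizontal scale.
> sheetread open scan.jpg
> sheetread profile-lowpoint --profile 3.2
2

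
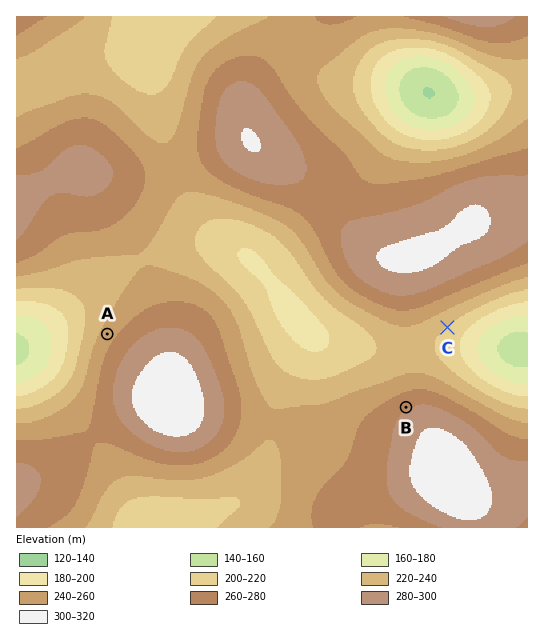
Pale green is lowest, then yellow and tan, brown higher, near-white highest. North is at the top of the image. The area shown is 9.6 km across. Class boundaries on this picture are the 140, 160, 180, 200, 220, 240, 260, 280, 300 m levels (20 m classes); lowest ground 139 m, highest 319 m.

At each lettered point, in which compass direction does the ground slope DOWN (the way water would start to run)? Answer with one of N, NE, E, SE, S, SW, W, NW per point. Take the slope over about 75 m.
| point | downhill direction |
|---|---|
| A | NW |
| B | NW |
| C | SE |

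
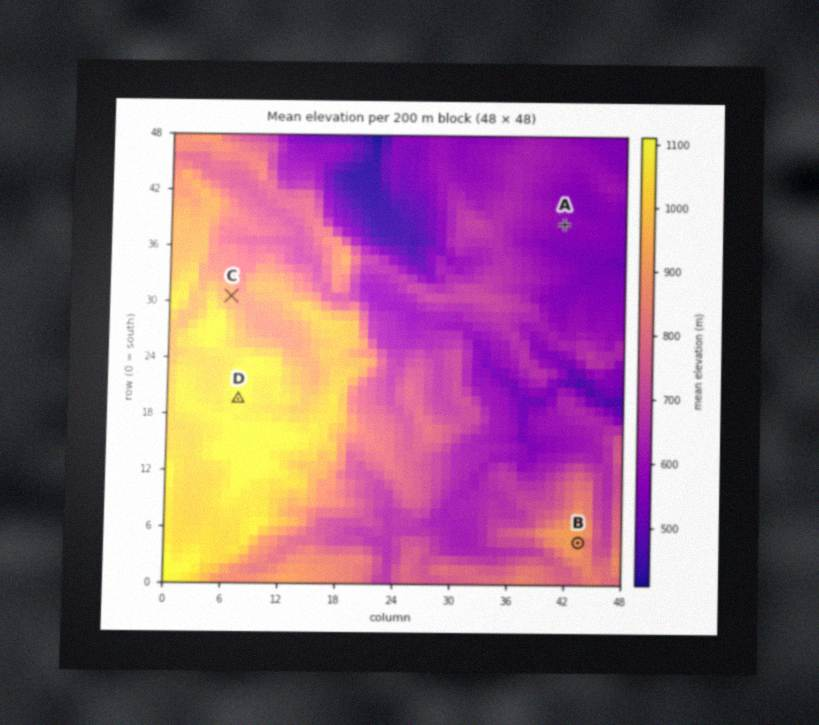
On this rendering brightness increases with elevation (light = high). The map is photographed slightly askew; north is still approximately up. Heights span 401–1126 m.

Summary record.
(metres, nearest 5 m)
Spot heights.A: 585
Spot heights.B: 910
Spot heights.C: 910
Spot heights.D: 1075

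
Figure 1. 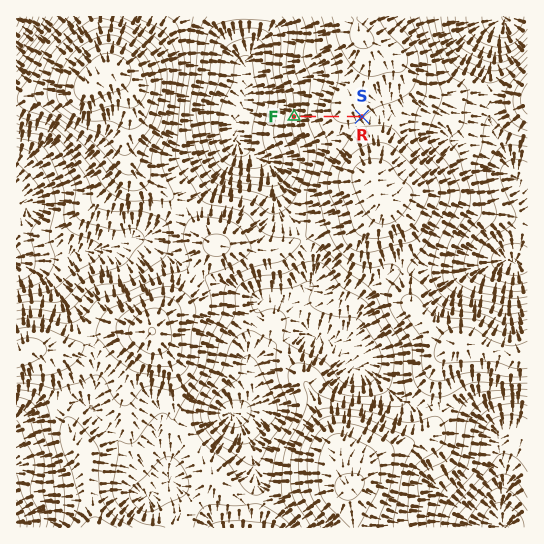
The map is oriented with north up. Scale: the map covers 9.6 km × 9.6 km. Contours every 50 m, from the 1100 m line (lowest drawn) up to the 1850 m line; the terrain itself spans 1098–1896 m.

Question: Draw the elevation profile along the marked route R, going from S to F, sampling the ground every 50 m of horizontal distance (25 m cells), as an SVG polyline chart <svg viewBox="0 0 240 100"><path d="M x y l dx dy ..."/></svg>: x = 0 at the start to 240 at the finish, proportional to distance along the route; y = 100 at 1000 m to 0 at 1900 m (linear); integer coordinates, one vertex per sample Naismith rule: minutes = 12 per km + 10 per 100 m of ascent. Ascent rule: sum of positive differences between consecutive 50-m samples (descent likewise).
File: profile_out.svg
<svg viewBox="0 0 240 100"><path d="M0 33l9 0 10 0 9-1 10 0 9 0 9 0 10 0 9 0 10 0 9 1 10 0 9 1 9 1 10 1 9 1 10 1 9 1 9 2 10 1 9 2 10 1 9 2 9 2 10 2 9 2 5 1"/></svg>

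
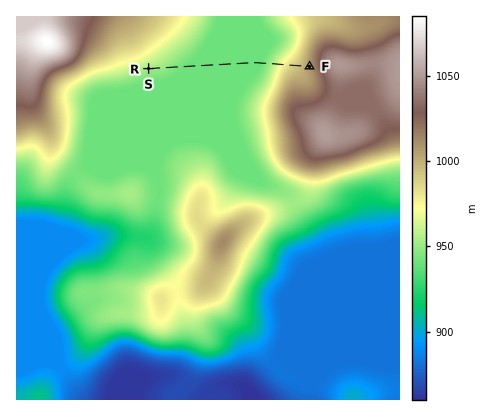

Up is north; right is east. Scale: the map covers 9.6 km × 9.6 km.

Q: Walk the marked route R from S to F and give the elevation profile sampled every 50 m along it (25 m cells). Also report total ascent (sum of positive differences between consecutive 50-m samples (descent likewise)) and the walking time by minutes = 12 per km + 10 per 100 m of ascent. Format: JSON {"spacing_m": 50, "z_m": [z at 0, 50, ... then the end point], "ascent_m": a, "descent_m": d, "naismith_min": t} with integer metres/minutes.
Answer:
{"spacing_m": 50, "z_m": [953, 953, 953, 952, 952, 951, 951, 950, 950, 949, 948, 947, 946, 945, 944, 943, 942, 942, 941, 941, 941, 941, 941, 941, 941, 941, 941, 941, 941, 941, 941, 941, 941, 941, 941, 941, 941, 941, 941, 941, 941, 941, 941, 941, 941, 941, 941, 941, 941, 941, 941, 941, 941, 941, 941, 941, 941, 941, 943, 945, 948, 951, 955, 958, 962, 966, 970, 973, 977, 980, 983, 985, 988, 990, 992, 994, 996, 998, 1000, 1003, 1006, 1008], "ascent_m": 67, "descent_m": 13, "naismith_min": 55}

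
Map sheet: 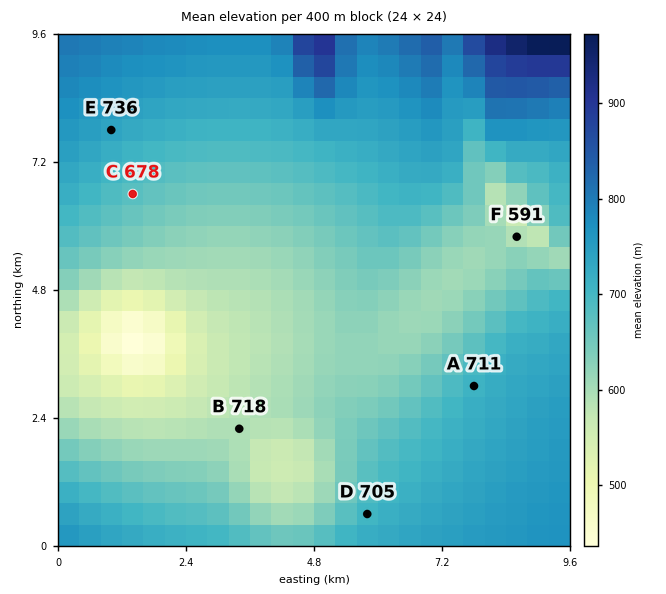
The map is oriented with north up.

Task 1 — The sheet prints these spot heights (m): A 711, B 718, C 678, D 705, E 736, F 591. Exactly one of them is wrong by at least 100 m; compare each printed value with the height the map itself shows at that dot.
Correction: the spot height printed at B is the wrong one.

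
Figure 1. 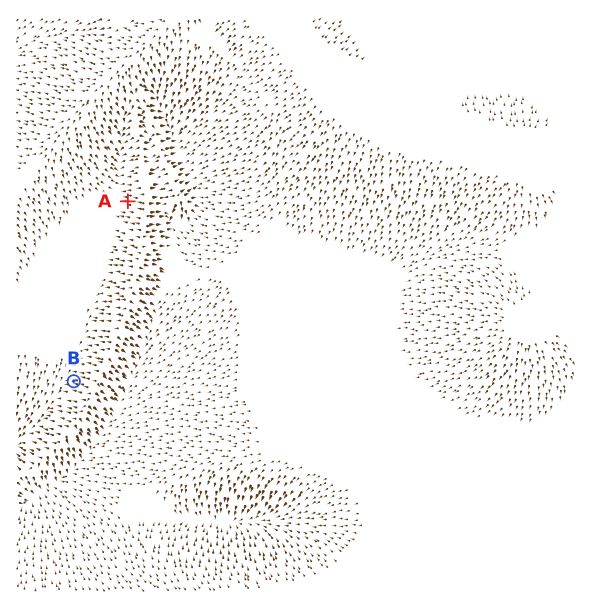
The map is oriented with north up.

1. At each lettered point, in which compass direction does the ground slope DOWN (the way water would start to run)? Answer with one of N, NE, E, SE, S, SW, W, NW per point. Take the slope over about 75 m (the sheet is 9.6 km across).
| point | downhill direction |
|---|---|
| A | W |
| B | W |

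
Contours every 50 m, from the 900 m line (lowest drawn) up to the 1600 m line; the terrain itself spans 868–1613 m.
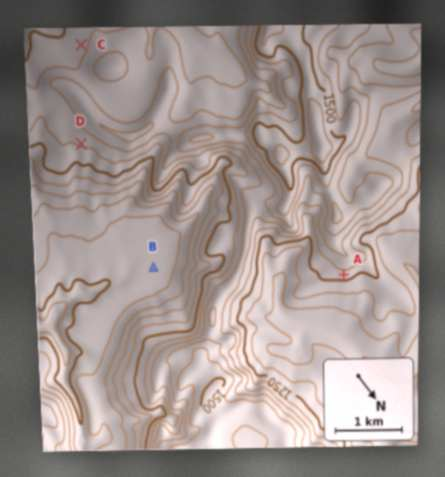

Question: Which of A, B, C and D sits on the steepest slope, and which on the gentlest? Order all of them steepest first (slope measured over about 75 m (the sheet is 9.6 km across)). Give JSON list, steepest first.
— ["A", "D", "C", "B"]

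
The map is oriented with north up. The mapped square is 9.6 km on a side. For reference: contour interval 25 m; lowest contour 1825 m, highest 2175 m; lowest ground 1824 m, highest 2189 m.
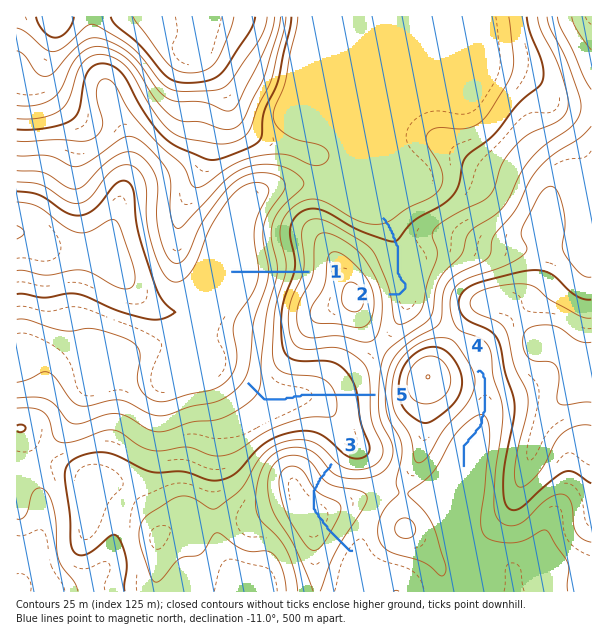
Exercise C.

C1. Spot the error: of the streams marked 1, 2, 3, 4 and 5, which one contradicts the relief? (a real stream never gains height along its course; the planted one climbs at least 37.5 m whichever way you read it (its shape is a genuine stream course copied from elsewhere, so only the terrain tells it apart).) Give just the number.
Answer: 3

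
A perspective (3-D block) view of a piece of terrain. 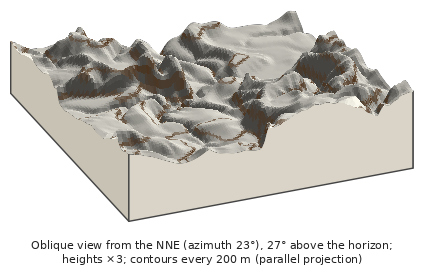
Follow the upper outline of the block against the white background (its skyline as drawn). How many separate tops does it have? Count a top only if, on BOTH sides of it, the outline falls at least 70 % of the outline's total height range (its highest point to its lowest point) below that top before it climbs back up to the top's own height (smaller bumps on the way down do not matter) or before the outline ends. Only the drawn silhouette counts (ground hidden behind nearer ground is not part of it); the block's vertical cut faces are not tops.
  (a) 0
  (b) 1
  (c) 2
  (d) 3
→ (a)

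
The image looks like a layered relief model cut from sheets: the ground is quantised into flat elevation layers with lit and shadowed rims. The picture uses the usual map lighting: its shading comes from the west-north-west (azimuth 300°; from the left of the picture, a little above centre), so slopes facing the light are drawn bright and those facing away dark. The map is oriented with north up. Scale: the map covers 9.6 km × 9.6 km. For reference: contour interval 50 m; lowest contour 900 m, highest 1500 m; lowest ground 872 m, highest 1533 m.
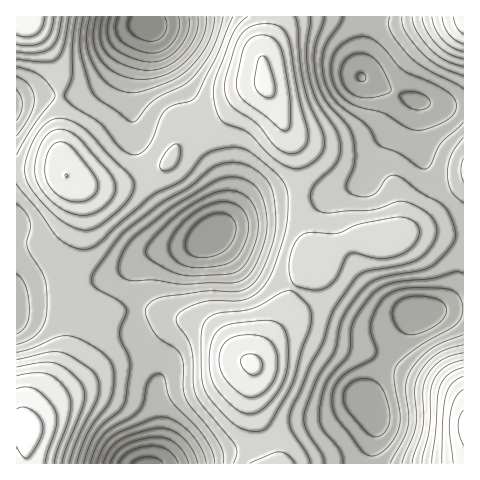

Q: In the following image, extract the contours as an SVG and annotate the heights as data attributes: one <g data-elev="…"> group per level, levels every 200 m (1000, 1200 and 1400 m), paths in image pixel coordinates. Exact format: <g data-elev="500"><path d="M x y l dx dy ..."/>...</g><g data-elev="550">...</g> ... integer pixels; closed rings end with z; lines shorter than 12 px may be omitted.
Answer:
<g data-elev="1000"><path d="M110 463l6-10 9-8 15-6 17-2 10 2 9 5 8 9 5 10"/><path d="M196 257l-8-4-3-8 2-9 6-9 10-9 11-4 9-1 8 4 4 6 1 7-3 9-5 9-6 5-7 3-11 2z"/><path d="M360 81l-3-3 0-3 5-2 3 2 1 3-3 3z"/><path d="M189 17l-1 15-9 16-13 10-15 4-21-5-11-5-6-5-4-6-2-7 3-17"/></g><g data-elev="1200"><path d="M84 463l6-18 6-13 8-9 15-12 5-6 6-38-1-10-9-22 1-8 5-14 0-5-6-7-26-15-3-6 2-7 24-34 14-13 30-23 30-17 22-18 10-5 12-1 13 3 12 8 8 9 5 12 3 23-1 17-6 21-10 21-8 10-9 4-10 2-25-1-43 6-13 5-4 4-2 5 3 10 8 14 5 5 14 8 6 7 2 9 0 22 2 11 5 9 17 20 12 16 4 11 0 10"/><path d="M324 463l-3-10-15-23-2-14 13-38 18-28 5-24 5-13 17-23 10-9 16-5 35-6 10-5 18-19 4-5 1-6-5-17-7-12-24-14-21-15-6-2-5 2-11 15-7 4-13 0-10-6-1-7 9-22-2-24-6-12-17-18-6-10-6-13-3-15 0-22 9-30"/><path d="M463 345l-16 4-10 5-10 9-8 12-4 15 2 26-1 11-14 36"/><path d="M17 204l8 7 4 9 1 8-3 13 0 5 17 31 2 10 1 15-1 17-6 11-9 9-14 5"/><path d="M463 137l-12 18-4 19 2 9 3 9 11 11"/><path d="M17 76l8 5 4 4 4 7 1 7-4 16-13 21"/><path d="M223 17l-4 16-6 16-18 26-12 10-29 15-7 6-10 14-5 2-33-23-8-9-11-41 0-15 3-17"/><path d="M402 17l0 7 3 8 19 23 16 12 23 9"/></g><g data-elev="1400"><path d="M54 463l3-11 13-38 1-10-2-9-9-13-11-7-14-2-18 3"/><path d="M247 397l10-1 9-6 7-9 4-12 0-13-3-10-7-7-10-4-15 0-12 4-7 6-4 10 1 12 4 10 13 14z"/><path d="M463 376l-11 8-7 13-2 23-1 43"/><path d="M70 201l11 1 9-3 7-7 1-9-5-10-19-24-8-6-7-1-6 3-5 7-3 12 0 11 3 9 6 8 7 5z"/><path d="M285 131l3-1 2-4 0-17-1-21-7-36-4-9-6-5-8-3-8 1-8 5-5 9-6 28 0 12 3 6 5 6 20 14 15 13z"/><path d="M17 44l15 2 12-5 6-8 4-16"/><path d="M442 17l2 9 5 8 6 6 8 4"/></g>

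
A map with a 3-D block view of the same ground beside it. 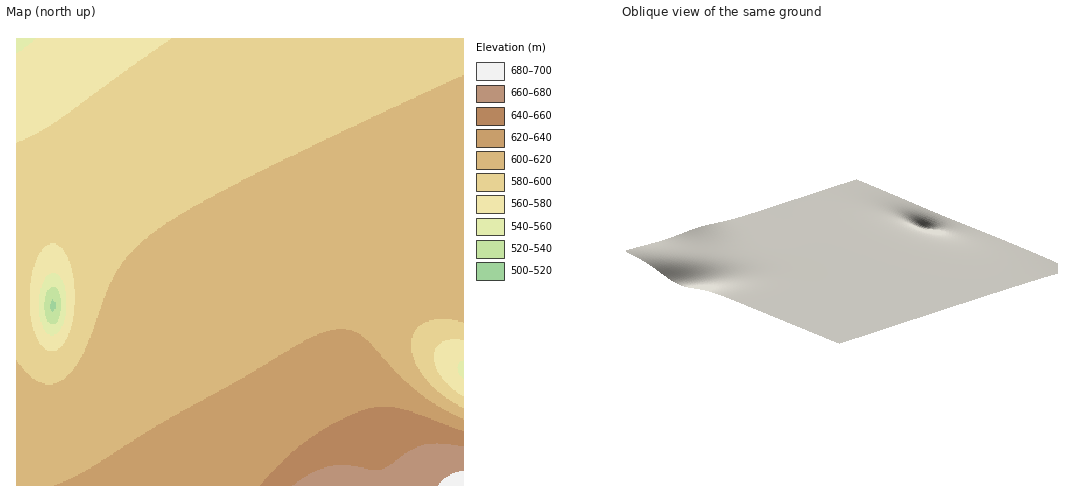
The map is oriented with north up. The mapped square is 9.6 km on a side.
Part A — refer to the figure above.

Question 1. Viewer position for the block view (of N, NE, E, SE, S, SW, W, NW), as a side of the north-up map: NE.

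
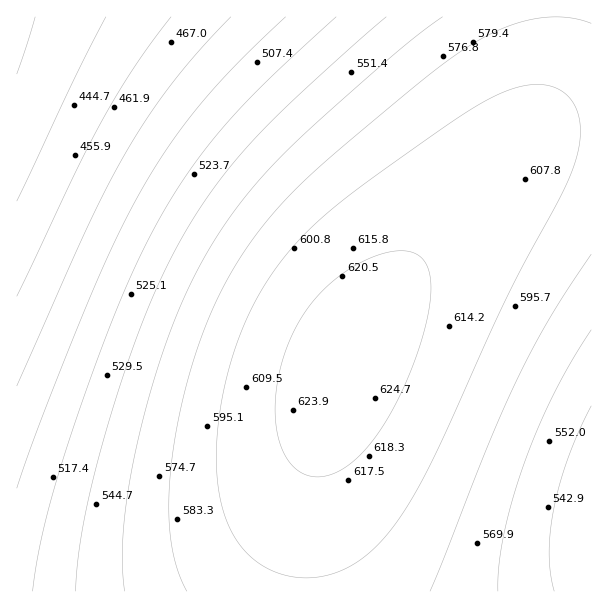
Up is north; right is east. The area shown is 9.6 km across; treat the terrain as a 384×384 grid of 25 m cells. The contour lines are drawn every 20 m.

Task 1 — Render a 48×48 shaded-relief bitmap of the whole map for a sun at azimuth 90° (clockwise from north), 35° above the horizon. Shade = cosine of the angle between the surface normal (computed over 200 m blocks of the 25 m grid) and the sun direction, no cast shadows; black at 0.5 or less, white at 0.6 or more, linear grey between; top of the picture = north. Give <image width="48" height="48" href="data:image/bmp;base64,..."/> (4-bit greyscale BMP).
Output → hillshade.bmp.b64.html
<image width="48" height="48" href="data:image/bmp;base64,Qk32BAAAAAAAAHYAAAAoAAAAMAAAADAAAAABAAQAAAAAAIAEAAATCwAAEwsAABAAAAAAAAAAAAAAABEREQAiIiIAMzMzAERERABVVVUAZmZmAHd3dwCIiIgAmZmZAKqqqgC7u7sAzMzMAN3d3QDu7u4A////AHd4iIiIiZmZmqqqu7vMzMzd3d3d7u7u7nd3iIiIiJmZmaqqu7vMzM3d3d3u7u7u7nd3eIiIiImZmaqqu7vMzM3d3d7u7u7u7nd3d4iIiIiZmZqqu7vMzN3d3e7u7u7u7nd3d3iIiIiZmZqqq7vMzN3d3u7u7u7u7nd3d3d4iIiJmZqqq7vMzN3d3u7u7u7u7nd3d3d3iIiImZmqq7vMzN3d7u7u7u7u7nd3d3d3eIiImZmqq7vMzN3d7u7u7u7u7nd3d3d3d4iIiZmaq7vMzN3d7u7u7u7u7nd3d3d3d3iIiZmaqrvMzN3d7u7u7u7u7nd3d3d3d3iIiJmaqru8zN3d7u7u7u/+7nd3d3d3d3eIiJmZqru8zN3d7u7u7u/+7nd3d3d3d3d4iImZqru8zN3d7u7u7u/+7nd3d3d3d3d4iImZqqu8zN3d7u7u7u/+7nd3d3d3d3d3iIiZqqu8zN3d7u7u7u7u7nd3d2Znd3d3eIiZmqu7zM3d3u7u7u7u7nd3d2ZmZ3d3eIiZmqu7zM3d3u7u7u7u7nd3dmZmZnd3eIiJmqq7zM3d3e7u7u7u7nd3dmZmZnd3d4iJmqq7zMzd3e7u7u7u7nd3dmZmZmd3d4iJmaq7vMzd3d7u7u7u7nd3dmZmZmZ3d4iImaq7vMzN3d7u7u7u7nd3dmZmZmZ3d3iImaqru8zN3d3u7u7u7nd3dmZmZmZ3d3iImZqru8zM3d3e7u7u7nd3dmZmZmZ3d3iImZqru7zM3d3d7u7u7nd3d2ZmZmZnd3iIiZqqu7zMzd3d3u7u7nd3d2ZmZmZnd3eIiZqqu7vMzN3d3d7u7od3d2ZmZmZnd3eIiZmqq7vMzM3d3d3u7od3d3ZmZmZ3d3eIiZmqq7u8zMzd3d3d7oh3d3dmZmZ3d3eIiJmaqru7zMzN3d3d3oh3d3d2ZmZ3d3eIiJmaqqu7vMzM3d3d3Yh3d3d3d3d3d3eIiJmZqqq7u8zMzd3d3YiHd3d3d3d3d3d4iImZqqq7u7zMzN3d3YiHd3d3d3d3d3d4iImZmqqru7vMzM3d3YiHd3d3d3d3d3d4iImZmaqqu7u8zMzd3YiId3d3d3d3d3d4iIiZmZqqq7u7zMzN3YiIh3d3d3d3d3d4iIiZmZqqqru7vMzM3YiIiHd3d3d3d3eIiIiJmZmqqqu7u8zM3YiIiId3d3d3d3eIiIiImZmaqqq7u7zMzYiIiIiHd3d3d3iIiIiImZmZqqqru7zMzYiIiIiIiHd3d4iIiIiIiZmZmqqqu7vMzIiIiIiIiIiIiIiIiIiIiJmZmaqqu7vMzJiIiIiIiIiIiIiIiIiIiImZmZqqq7u8zJmIiIiIiIiIiIiIiIiIiIiZmZqqqru8zJmZiIiIiIiIiIiIiIiIiIiZmZmqqru8zJmZmYiIiIiIiIiIiIiIiIiJmZmaqru7zJmZmZmIiIiIiIiIiIiIiIiImZmaqqu7zJmZmZmZmYiIiIiIiIiIiIiImZmaqqu7zJmZmZmZmZmYiIiIiIiIiIiImZmZqqu7zA=="/>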